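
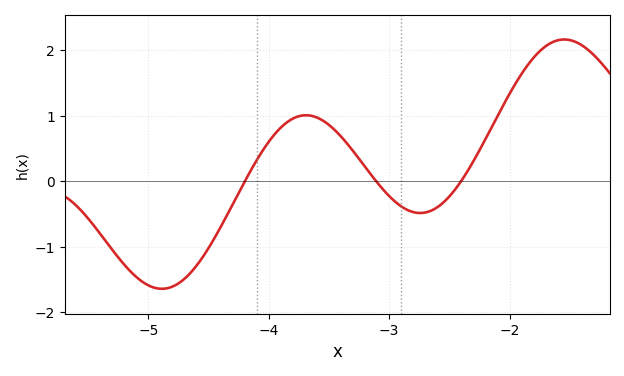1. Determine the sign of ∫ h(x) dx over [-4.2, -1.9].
positive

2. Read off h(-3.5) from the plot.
0.861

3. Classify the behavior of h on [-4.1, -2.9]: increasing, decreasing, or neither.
neither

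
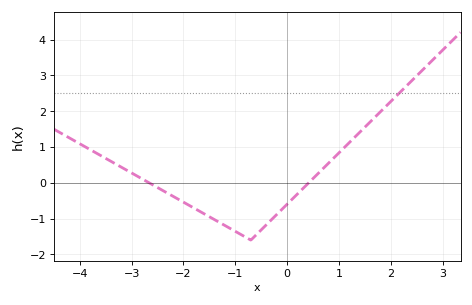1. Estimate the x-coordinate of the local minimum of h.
-0.701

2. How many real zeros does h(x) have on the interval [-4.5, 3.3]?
2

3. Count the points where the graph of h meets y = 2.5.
1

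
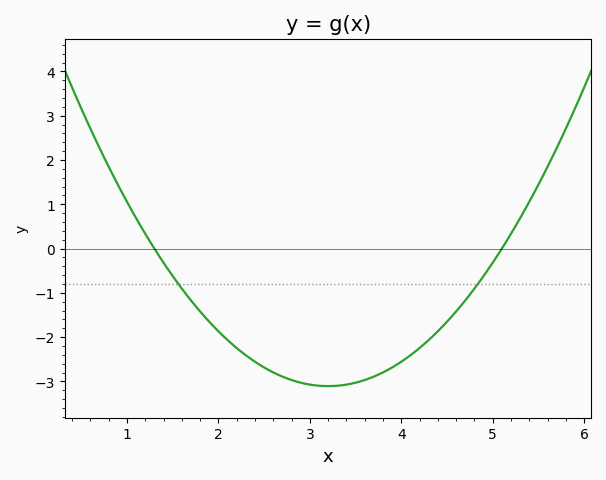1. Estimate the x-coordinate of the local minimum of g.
3.2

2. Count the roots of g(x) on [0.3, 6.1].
2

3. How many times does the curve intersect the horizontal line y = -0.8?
2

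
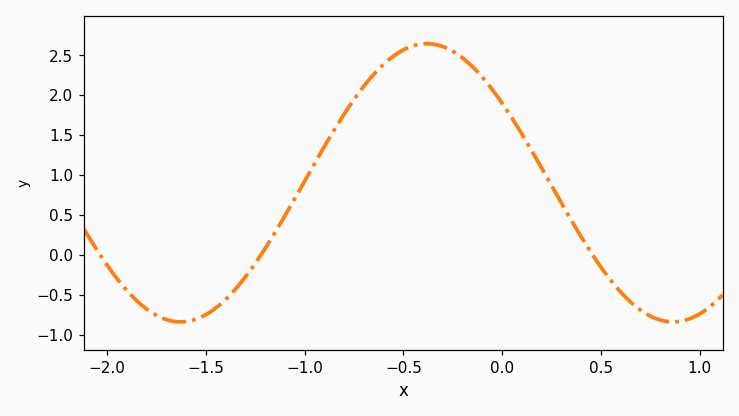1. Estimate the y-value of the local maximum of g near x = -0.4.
2.65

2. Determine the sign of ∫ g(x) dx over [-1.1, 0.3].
positive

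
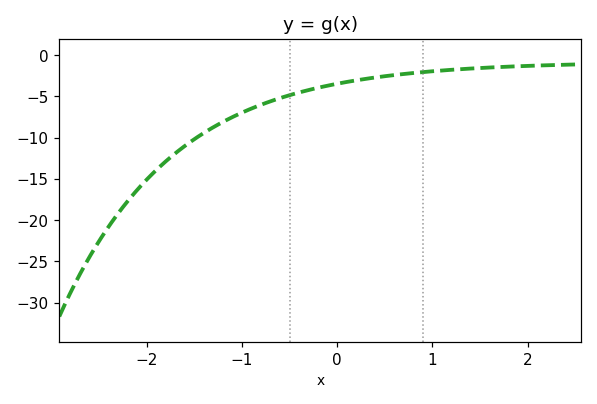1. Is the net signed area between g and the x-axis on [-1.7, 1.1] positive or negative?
negative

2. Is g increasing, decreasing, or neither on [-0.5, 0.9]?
increasing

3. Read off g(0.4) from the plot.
-2.5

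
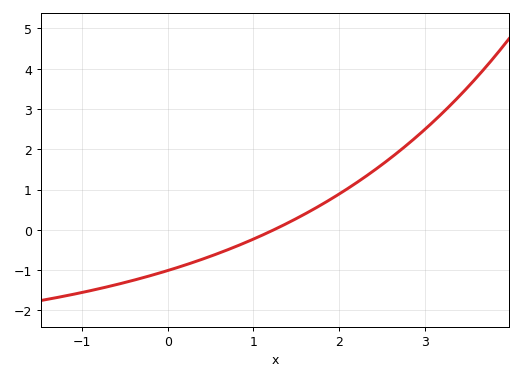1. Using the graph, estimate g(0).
-1.01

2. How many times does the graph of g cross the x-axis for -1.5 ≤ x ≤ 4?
1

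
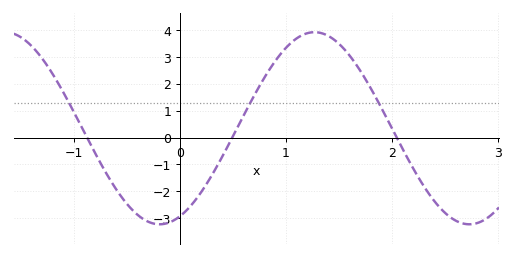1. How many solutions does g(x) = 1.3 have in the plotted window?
3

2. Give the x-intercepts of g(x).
-0.876, 0.494, 2.05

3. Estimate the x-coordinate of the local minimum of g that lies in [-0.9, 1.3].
-0.191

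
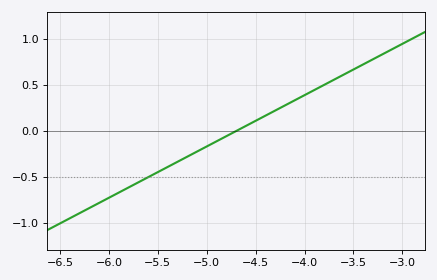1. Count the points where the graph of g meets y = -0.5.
1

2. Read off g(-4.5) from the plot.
0.1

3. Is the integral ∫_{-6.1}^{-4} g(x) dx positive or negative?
negative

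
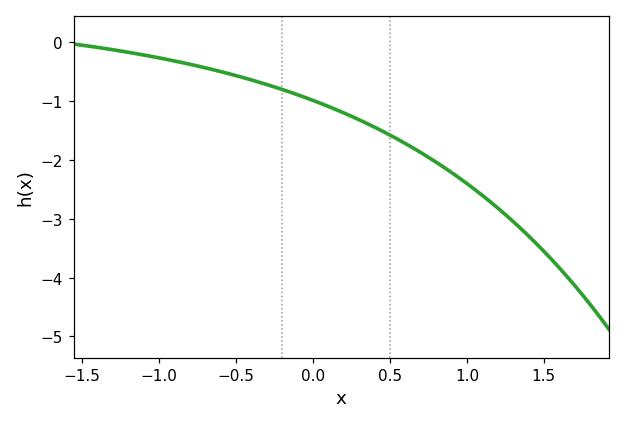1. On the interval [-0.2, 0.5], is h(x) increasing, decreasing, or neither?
decreasing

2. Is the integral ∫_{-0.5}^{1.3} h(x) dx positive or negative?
negative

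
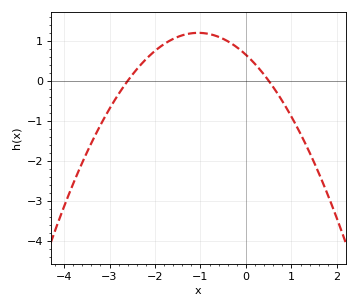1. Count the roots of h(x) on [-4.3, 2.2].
2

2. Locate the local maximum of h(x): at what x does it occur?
-1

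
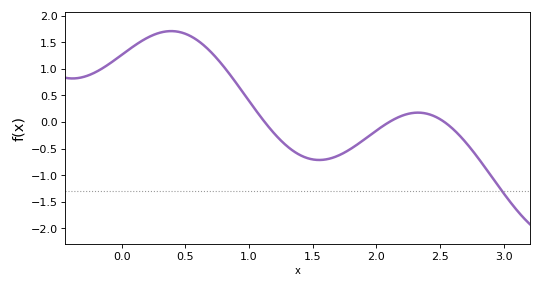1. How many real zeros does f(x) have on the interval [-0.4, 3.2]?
3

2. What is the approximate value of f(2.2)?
0.117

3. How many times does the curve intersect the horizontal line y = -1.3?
1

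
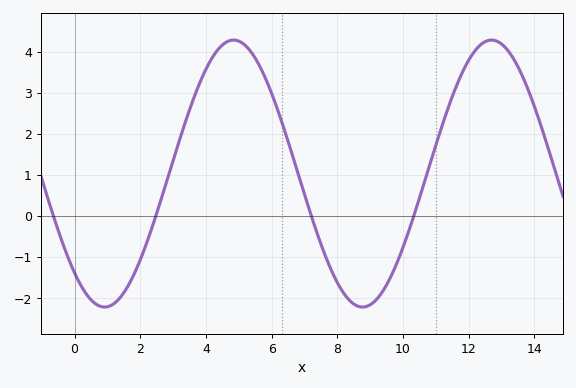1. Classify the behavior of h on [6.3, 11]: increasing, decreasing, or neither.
neither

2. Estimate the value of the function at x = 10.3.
-0.1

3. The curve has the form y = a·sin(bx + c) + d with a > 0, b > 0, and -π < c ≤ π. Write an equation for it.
y = 3.25sin(0.8x - 2.3) + 1.04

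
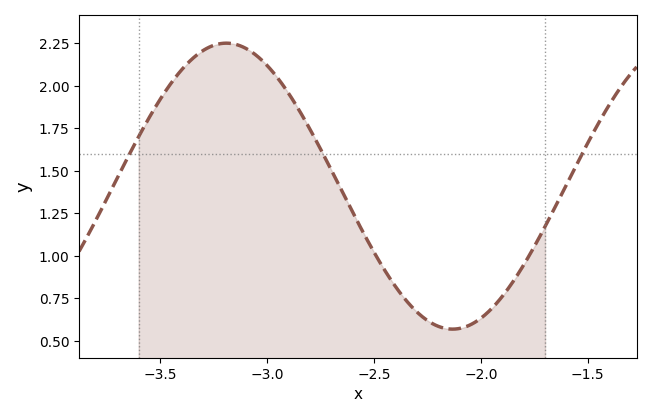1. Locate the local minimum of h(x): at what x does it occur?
-2.15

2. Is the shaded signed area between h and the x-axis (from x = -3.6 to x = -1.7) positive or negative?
positive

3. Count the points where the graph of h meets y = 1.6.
3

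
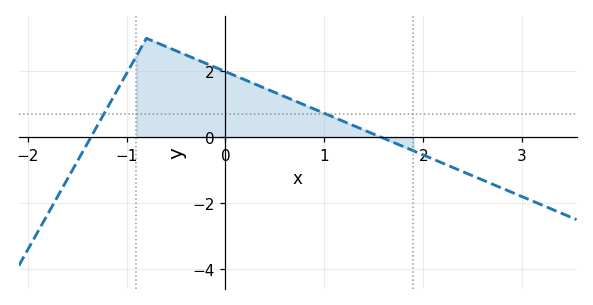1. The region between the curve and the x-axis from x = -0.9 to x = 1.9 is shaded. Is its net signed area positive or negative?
positive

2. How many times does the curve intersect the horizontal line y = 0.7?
2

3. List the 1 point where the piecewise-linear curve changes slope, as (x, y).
(-0.8, 3)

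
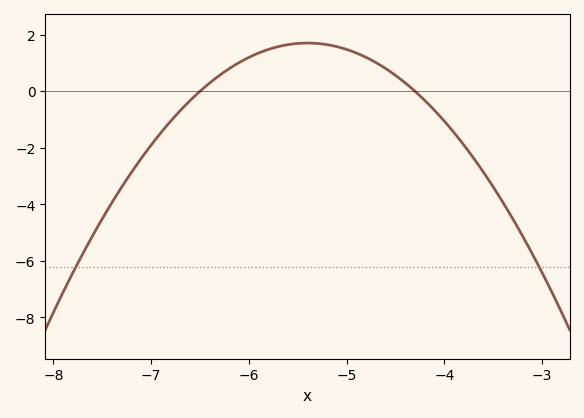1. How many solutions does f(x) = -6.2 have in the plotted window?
2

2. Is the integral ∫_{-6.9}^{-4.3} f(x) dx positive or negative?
positive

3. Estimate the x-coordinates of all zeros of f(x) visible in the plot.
-6.5, -4.3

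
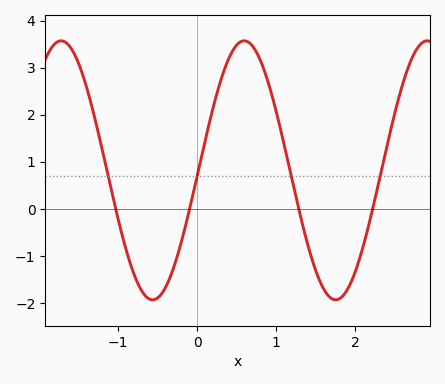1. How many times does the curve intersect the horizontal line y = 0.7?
4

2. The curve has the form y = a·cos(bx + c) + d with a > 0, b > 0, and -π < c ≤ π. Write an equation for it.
y = 2.75cos(2.7x - 1.6) + 0.82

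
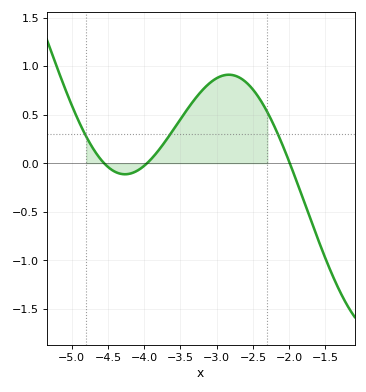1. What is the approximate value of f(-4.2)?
-0.1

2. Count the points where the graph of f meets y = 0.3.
3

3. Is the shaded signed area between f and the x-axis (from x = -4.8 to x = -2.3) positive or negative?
positive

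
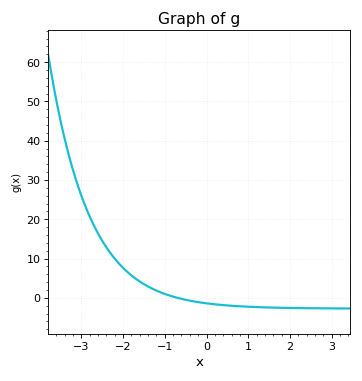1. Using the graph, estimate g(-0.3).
-1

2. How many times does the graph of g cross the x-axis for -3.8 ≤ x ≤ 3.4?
1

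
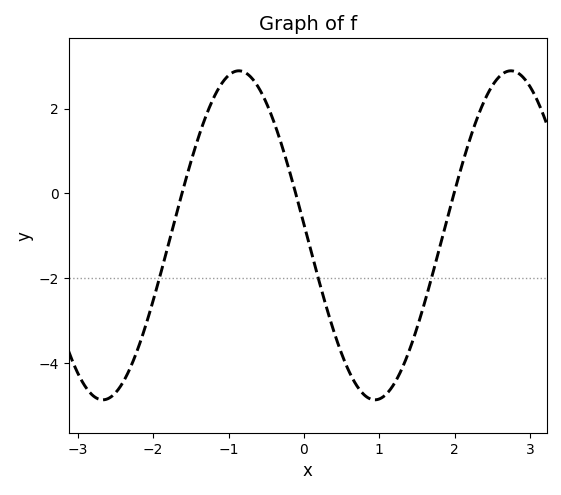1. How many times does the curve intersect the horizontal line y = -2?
3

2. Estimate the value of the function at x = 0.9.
-4.8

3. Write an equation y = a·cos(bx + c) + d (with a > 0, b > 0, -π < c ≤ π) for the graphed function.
y = 3.88cos(1.7x + 1.5) - 0.99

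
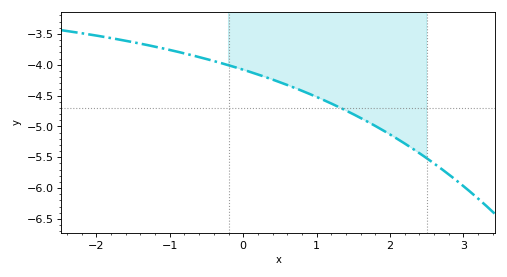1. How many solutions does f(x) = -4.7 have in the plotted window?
1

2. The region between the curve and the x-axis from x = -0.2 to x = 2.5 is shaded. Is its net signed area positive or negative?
negative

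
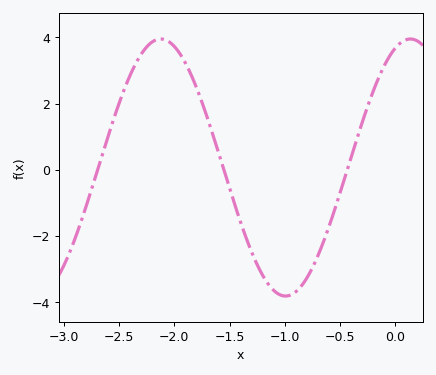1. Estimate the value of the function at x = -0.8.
-3.2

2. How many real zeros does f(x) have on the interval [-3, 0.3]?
3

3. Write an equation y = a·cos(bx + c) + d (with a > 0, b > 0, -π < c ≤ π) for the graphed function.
y = 3.88cos(2.8x - 0.38) + 0.07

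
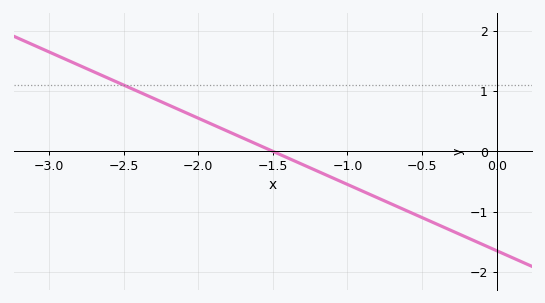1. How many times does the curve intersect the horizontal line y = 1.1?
1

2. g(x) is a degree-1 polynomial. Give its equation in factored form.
y = -1.1(x + 1.5)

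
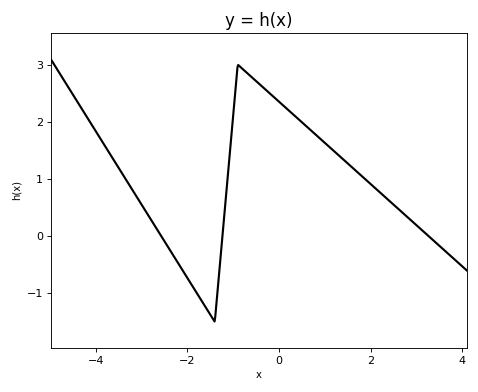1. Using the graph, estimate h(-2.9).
0.4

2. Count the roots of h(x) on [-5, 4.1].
3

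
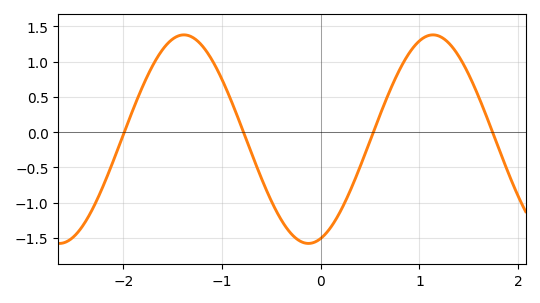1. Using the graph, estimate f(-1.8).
0.65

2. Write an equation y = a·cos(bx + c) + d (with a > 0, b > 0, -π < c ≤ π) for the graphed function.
y = 1.48cos(2.5x - 2.8) - 0.1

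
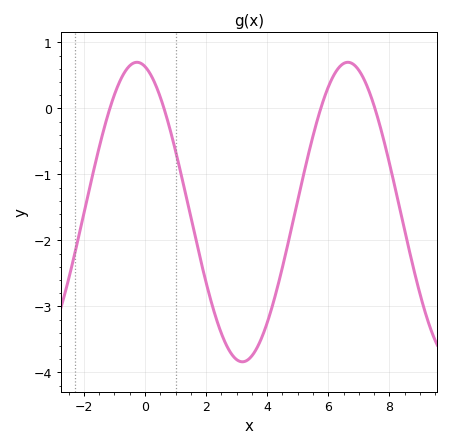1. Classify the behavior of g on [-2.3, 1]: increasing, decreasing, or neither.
neither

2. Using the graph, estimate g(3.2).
-3.8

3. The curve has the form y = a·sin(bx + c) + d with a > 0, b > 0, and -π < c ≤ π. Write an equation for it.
y = 2.27sin(0.91x + 1.8) - 1.57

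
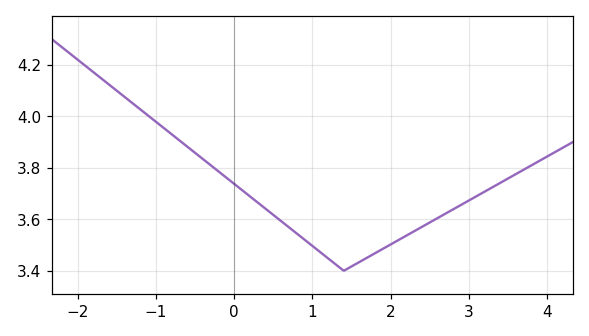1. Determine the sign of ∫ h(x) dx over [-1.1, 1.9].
positive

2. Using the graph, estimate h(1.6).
3.43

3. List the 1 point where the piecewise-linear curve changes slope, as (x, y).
(1.4, 3.4)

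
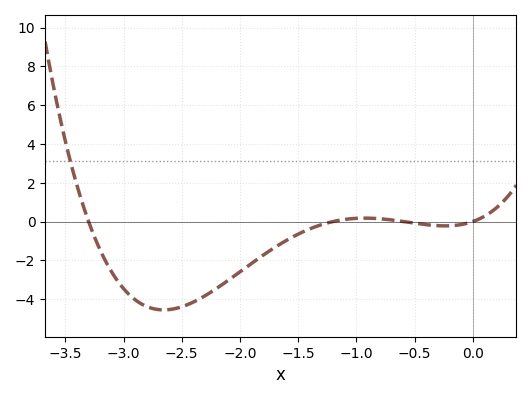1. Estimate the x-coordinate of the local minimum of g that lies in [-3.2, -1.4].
-2.7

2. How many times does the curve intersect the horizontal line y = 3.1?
1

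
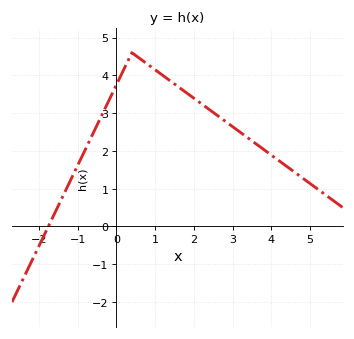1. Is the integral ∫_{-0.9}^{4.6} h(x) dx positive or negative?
positive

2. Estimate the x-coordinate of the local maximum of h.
0.4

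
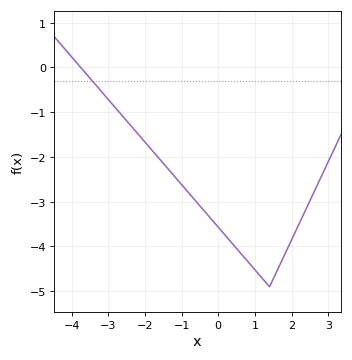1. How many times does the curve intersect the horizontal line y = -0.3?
1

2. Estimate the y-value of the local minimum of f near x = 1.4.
-4.9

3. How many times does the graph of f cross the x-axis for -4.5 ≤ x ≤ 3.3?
1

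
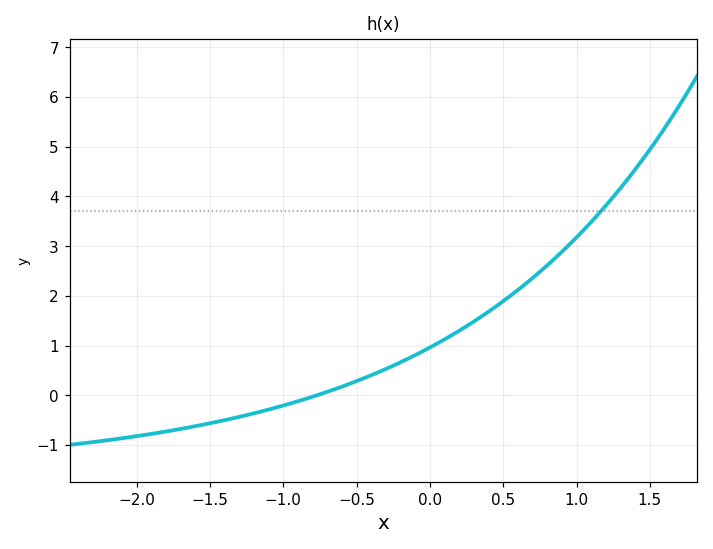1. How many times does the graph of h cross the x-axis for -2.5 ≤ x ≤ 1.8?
1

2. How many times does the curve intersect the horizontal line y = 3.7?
1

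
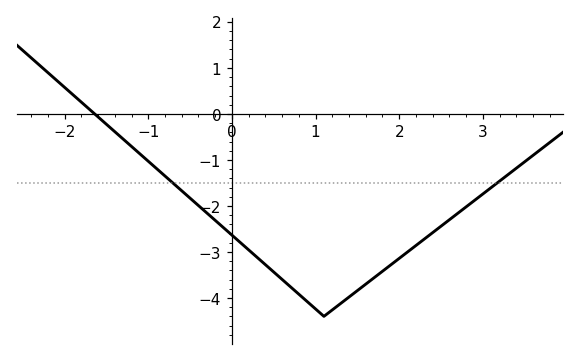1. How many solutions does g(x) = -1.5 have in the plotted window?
2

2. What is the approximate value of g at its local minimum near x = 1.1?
-4.4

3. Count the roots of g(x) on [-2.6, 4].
1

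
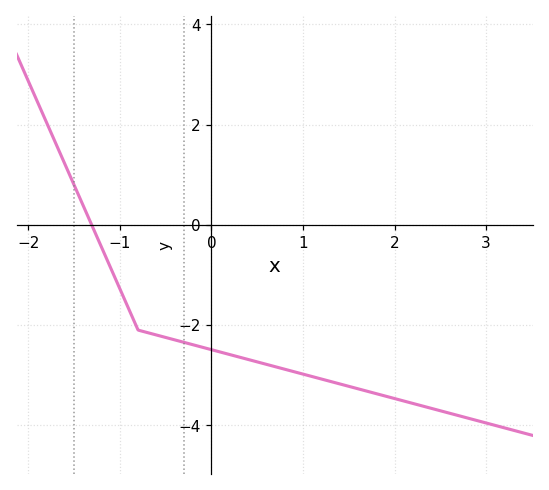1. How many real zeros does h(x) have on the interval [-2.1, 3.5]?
1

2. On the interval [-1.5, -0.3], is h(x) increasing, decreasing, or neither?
decreasing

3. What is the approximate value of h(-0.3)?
-2.4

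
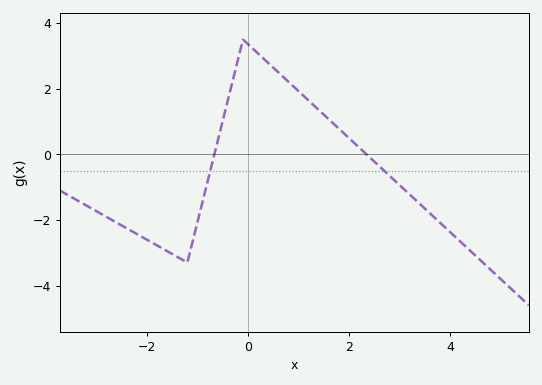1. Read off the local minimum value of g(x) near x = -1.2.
-3.2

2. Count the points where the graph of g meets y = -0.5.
2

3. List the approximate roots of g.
-0.6, 2.4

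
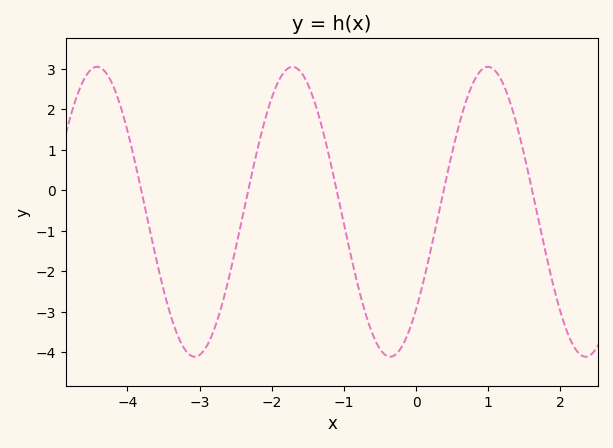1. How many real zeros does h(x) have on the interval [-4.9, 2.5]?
5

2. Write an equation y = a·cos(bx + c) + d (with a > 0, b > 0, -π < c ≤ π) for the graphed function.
y = 3.58cos(2.32x - 2.31) - 0.53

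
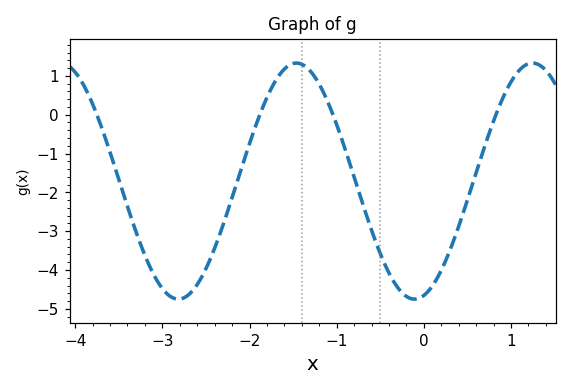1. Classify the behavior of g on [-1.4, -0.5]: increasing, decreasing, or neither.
decreasing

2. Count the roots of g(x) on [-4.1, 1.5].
4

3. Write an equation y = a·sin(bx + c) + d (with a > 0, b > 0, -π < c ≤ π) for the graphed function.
y = 3.04sin(2.3x - 1.3) - 1.71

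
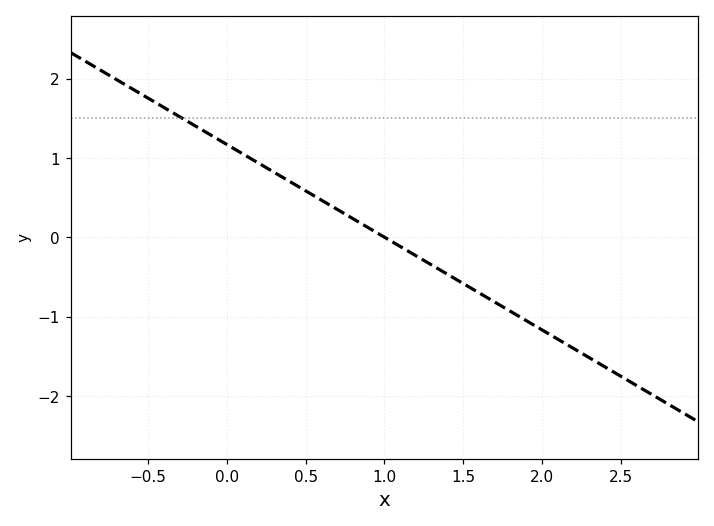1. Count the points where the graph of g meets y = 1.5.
1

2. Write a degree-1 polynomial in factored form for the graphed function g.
y = -1.17(x - 1)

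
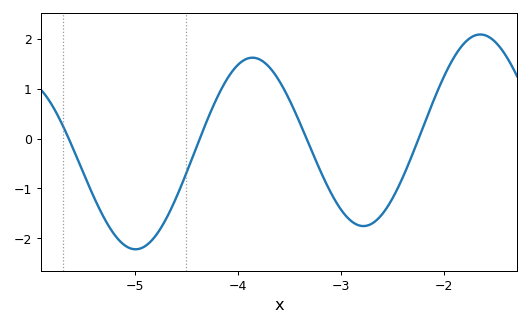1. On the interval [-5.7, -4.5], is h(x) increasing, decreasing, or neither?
neither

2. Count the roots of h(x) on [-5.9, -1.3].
4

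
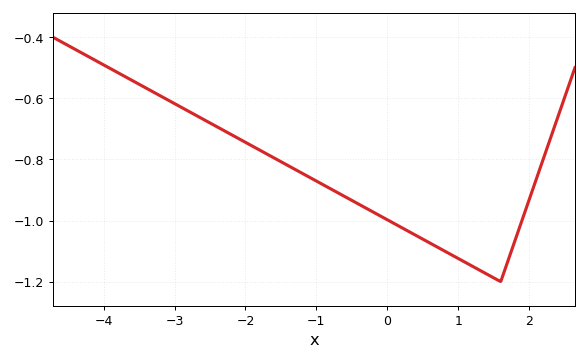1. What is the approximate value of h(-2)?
-0.74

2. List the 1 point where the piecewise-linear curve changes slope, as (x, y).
(1.6, -1.2)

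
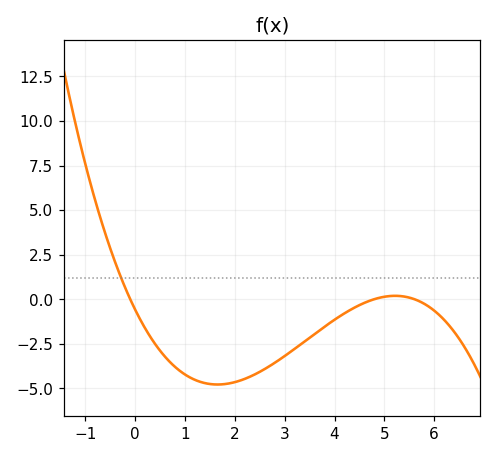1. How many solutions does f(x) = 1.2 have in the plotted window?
1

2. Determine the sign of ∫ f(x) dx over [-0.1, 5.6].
negative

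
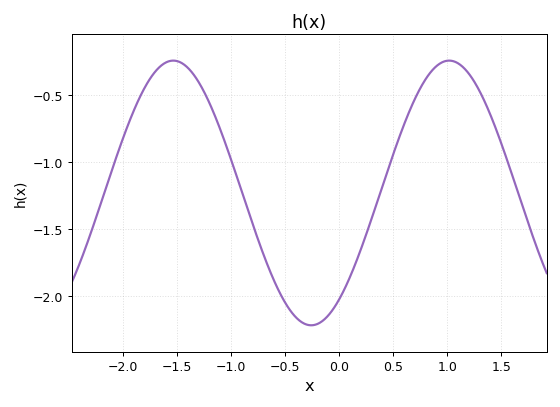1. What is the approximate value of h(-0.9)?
-1.25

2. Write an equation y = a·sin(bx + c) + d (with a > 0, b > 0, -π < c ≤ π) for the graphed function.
y = 0.99sin(2.5x - 0.93) - 1.23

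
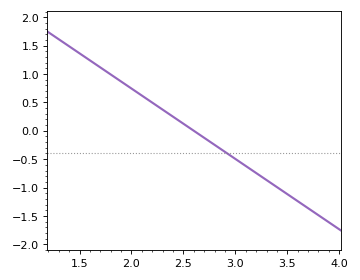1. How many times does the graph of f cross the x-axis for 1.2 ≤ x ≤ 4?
1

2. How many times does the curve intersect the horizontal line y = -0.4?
1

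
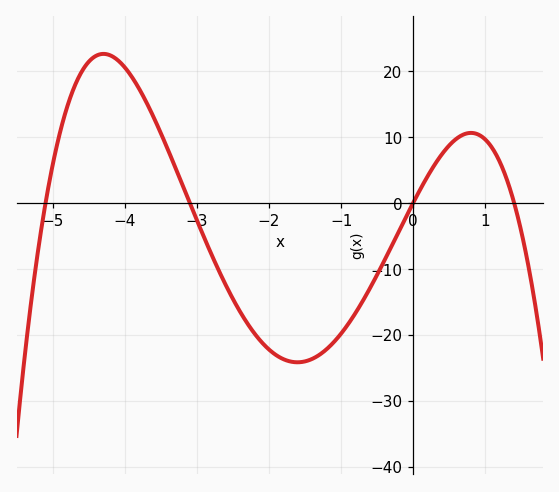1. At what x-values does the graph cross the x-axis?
-5.1, -3.1, 0, 1.4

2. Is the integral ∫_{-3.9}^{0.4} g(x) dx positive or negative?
negative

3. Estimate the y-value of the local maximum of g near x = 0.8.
10.6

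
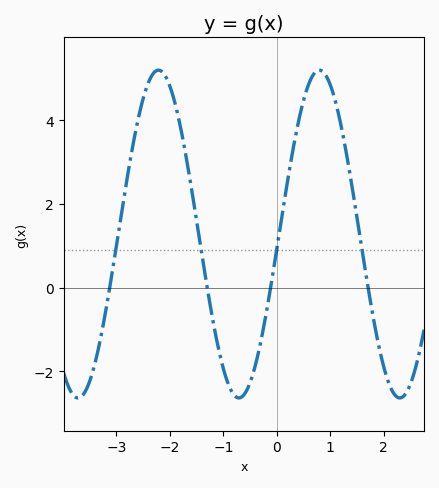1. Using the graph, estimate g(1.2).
3.88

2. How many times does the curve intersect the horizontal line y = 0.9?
4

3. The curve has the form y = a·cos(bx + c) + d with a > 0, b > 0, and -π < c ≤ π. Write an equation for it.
y = 3.92cos(2.09x - 1.66) + 1.28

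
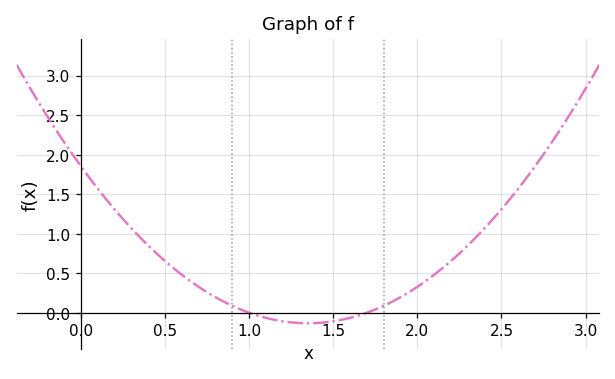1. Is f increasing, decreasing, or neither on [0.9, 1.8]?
neither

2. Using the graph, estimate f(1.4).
-0.131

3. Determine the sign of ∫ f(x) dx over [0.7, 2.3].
positive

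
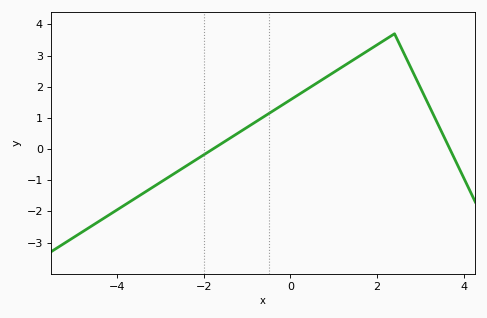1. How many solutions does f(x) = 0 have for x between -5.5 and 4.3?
2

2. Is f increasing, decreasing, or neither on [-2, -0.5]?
increasing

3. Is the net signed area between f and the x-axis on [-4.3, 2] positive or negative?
positive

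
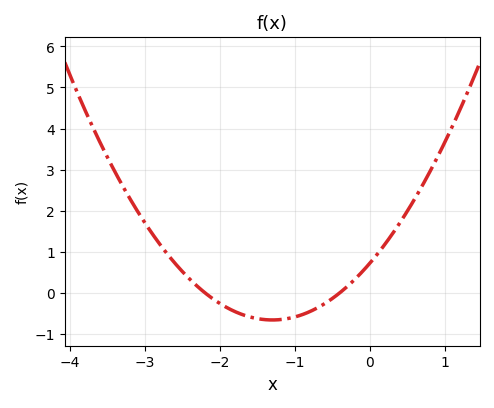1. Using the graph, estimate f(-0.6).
-0.262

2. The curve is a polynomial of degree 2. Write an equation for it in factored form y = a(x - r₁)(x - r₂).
y = 0.82(x + 2.2)(x + 0.4)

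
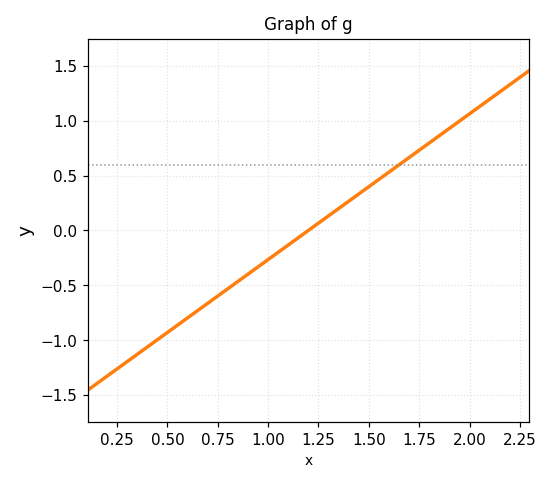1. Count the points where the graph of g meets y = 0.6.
1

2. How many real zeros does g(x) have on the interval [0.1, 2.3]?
1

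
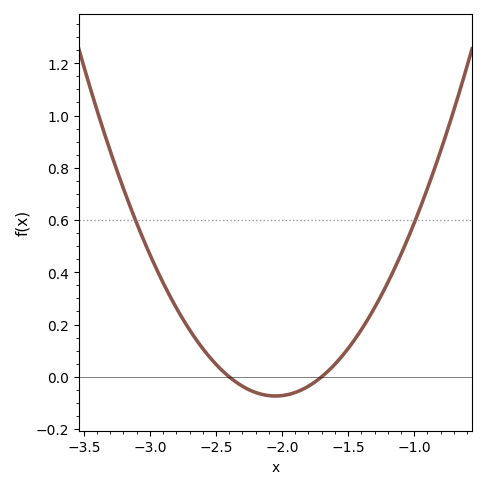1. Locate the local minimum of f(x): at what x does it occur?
-2.05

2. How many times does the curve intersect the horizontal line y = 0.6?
2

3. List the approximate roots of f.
-2.4, -1.7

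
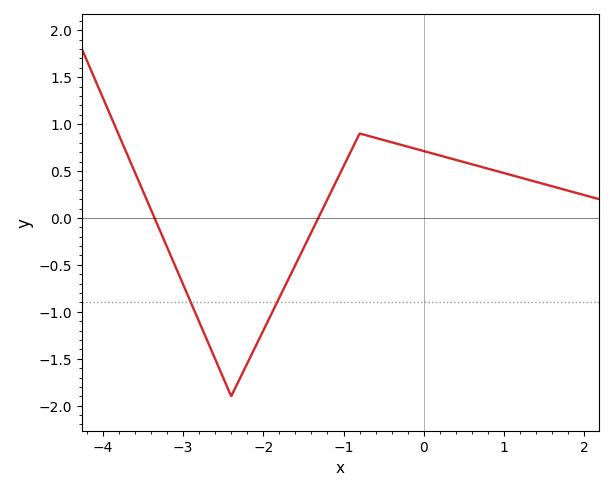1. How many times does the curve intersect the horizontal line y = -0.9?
2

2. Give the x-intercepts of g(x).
-3.4, -1.3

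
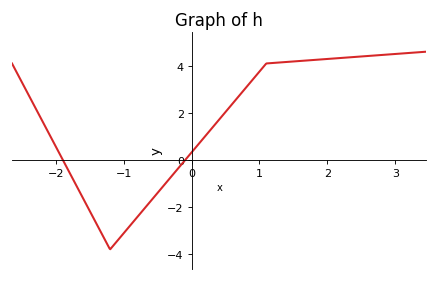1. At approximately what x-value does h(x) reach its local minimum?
-1.2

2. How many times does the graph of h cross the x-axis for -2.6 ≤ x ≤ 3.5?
2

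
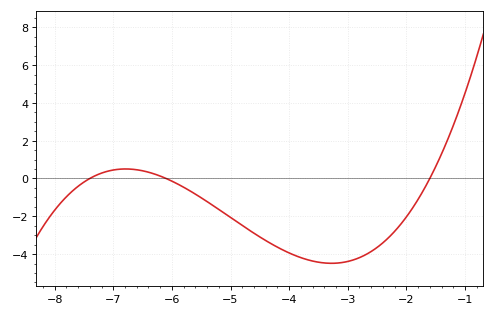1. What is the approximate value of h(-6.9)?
0.4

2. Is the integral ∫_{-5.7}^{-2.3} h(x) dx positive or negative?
negative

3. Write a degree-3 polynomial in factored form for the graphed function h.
y = 0.23(x + 7.4)(x + 6.1)(x + 1.6)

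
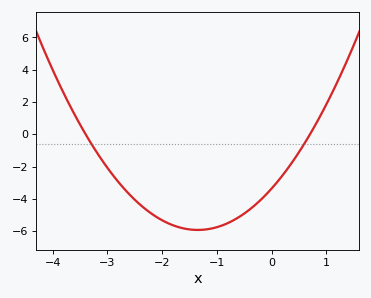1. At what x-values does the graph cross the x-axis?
-3.4, 0.7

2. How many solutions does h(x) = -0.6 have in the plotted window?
2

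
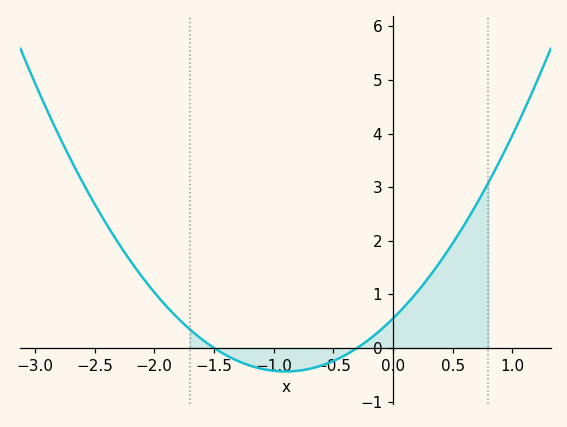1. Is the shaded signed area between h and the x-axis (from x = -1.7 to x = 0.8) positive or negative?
positive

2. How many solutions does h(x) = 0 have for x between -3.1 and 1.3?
2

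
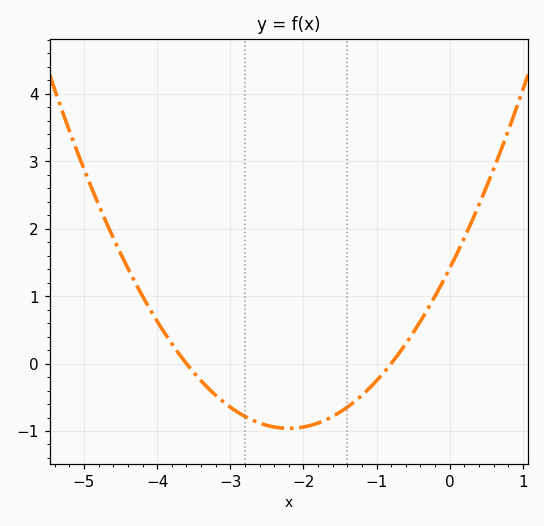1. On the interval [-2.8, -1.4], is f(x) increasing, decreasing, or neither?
neither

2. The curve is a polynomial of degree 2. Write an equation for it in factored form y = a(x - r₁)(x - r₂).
y = 0.49(x + 3.6)(x + 0.8)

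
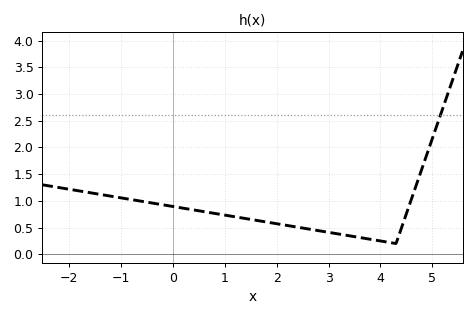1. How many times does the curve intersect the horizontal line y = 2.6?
1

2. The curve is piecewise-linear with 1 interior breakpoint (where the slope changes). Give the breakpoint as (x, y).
(4.3, 0.2)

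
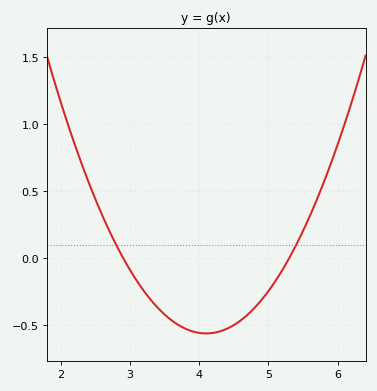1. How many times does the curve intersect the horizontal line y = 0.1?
2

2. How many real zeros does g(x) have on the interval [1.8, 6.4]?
2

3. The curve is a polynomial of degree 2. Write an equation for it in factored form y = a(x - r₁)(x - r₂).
y = 0.39(x - 2.9)(x - 5.3)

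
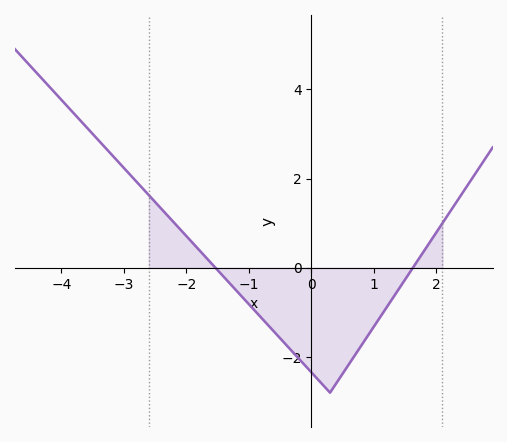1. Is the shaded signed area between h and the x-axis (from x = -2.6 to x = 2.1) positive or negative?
negative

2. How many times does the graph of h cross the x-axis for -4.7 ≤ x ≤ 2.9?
2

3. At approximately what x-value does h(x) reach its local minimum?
0.3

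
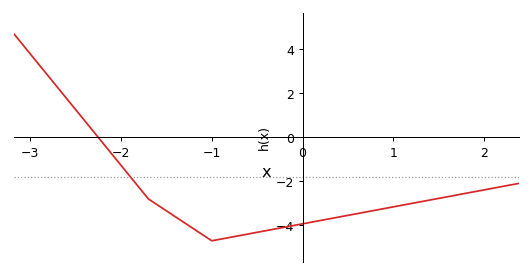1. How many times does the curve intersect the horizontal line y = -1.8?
1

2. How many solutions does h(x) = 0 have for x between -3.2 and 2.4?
1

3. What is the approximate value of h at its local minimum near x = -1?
-4.7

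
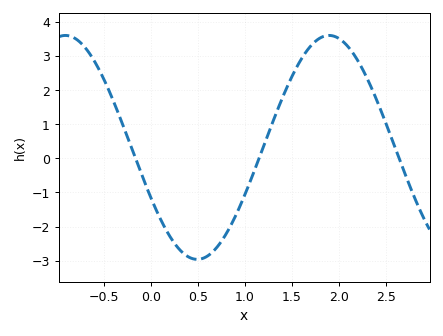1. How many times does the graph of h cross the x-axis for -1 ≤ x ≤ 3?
3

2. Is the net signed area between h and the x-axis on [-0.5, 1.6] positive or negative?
negative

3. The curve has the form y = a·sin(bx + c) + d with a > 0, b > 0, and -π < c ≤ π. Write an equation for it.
y = 3.28sin(2.24x - 2.68) + 0.32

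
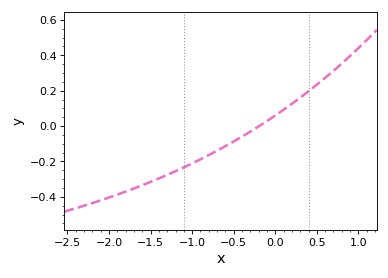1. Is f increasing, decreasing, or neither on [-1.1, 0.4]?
increasing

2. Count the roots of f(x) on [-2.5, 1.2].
1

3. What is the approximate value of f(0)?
0.06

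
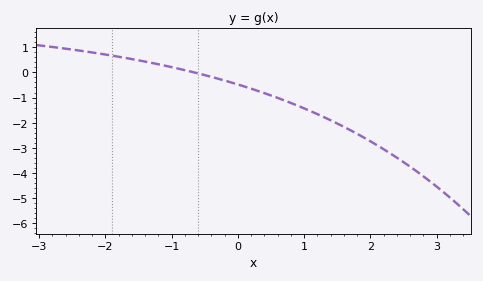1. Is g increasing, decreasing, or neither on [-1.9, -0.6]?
decreasing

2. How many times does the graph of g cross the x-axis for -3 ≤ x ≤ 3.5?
1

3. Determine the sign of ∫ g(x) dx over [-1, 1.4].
negative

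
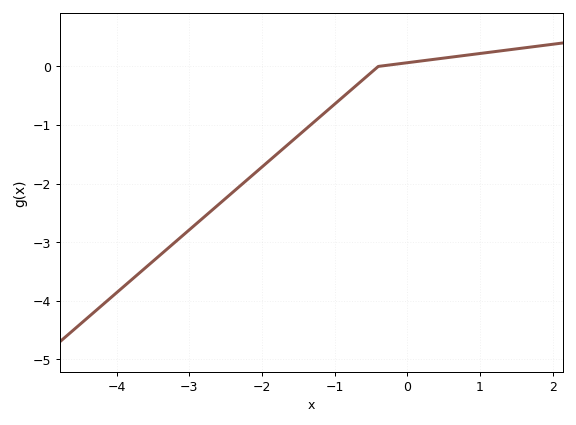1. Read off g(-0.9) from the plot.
-0.536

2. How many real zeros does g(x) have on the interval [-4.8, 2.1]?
1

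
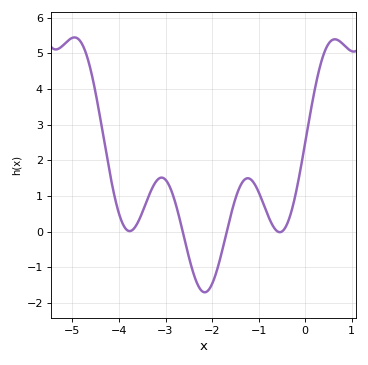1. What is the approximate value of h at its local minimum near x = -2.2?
-1.7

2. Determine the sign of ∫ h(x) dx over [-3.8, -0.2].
positive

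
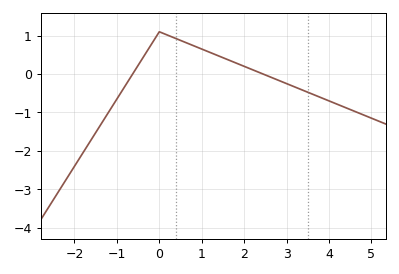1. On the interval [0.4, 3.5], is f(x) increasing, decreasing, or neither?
decreasing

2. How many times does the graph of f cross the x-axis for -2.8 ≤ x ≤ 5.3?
2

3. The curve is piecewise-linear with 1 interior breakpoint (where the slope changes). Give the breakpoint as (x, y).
(0, 1.1)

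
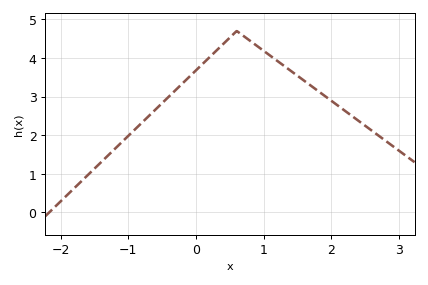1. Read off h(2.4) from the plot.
2.37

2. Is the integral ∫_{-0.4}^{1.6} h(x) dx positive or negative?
positive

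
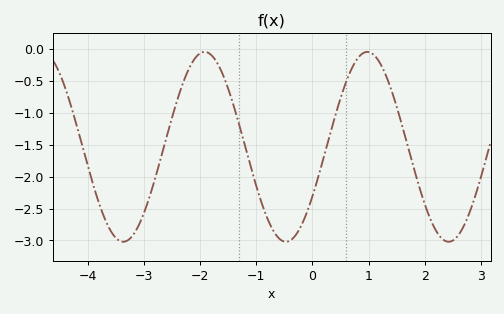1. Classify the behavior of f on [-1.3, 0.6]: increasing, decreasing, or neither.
neither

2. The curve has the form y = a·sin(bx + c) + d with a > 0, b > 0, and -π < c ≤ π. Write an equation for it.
y = 1.49sin(2.2x - 0.55) - 1.53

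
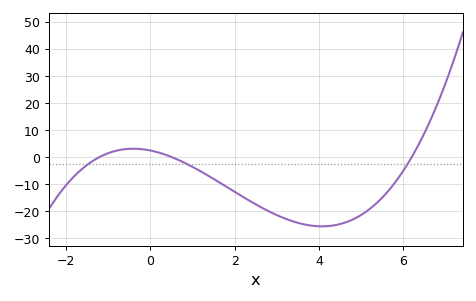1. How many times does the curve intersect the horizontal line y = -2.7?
3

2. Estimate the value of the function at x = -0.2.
3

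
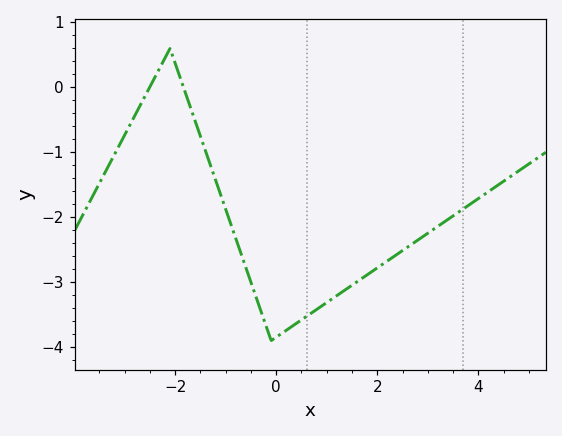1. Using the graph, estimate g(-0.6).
-2.77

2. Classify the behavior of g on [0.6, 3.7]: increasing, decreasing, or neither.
increasing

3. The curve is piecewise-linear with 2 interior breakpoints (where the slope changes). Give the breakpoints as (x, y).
(-2.1, 0.6); (-0.1, -3.9)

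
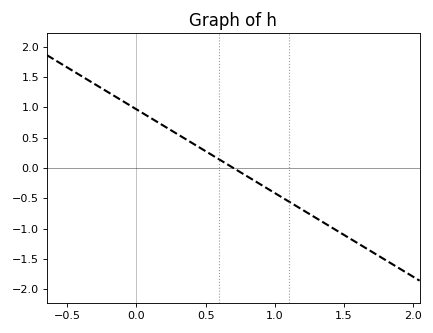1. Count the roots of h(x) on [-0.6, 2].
1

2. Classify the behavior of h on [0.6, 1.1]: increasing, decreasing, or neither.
decreasing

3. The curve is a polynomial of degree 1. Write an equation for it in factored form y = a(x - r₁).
y = -1.38(x - 0.7)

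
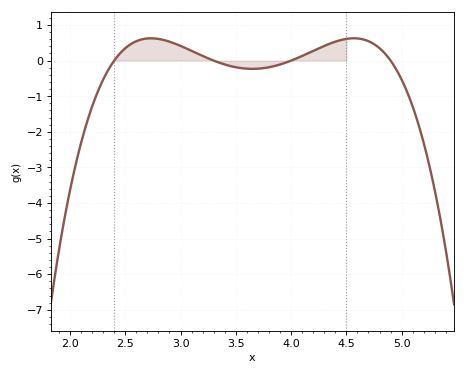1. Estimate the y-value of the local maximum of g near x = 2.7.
0.627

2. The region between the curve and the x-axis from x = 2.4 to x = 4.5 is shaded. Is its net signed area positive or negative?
positive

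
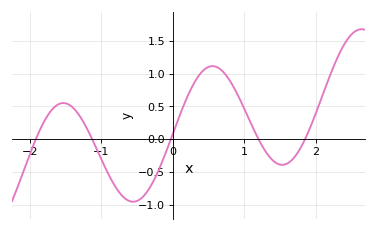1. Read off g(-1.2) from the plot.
0.15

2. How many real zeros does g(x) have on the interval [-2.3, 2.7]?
5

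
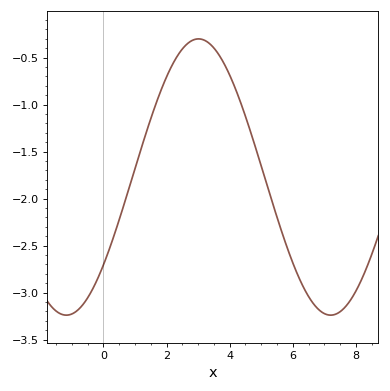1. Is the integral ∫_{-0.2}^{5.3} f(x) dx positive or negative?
negative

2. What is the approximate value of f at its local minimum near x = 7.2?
-3.25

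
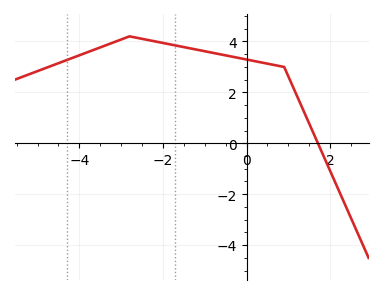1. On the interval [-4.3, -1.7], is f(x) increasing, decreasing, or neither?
neither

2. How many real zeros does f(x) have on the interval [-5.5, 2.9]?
1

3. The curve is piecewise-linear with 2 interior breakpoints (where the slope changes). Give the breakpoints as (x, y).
(-2.8, 4.2); (0.9, 3)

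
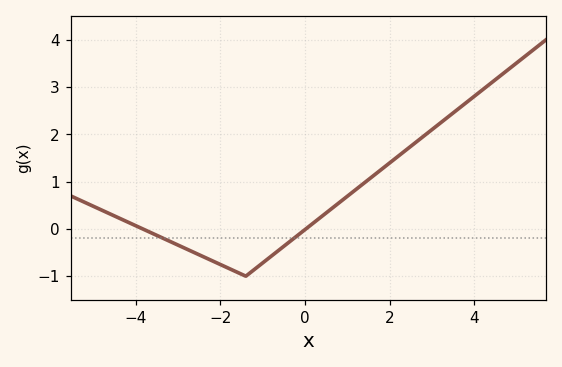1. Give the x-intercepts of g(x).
-3.83, 0.017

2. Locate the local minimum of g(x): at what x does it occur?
-1.4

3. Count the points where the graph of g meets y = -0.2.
2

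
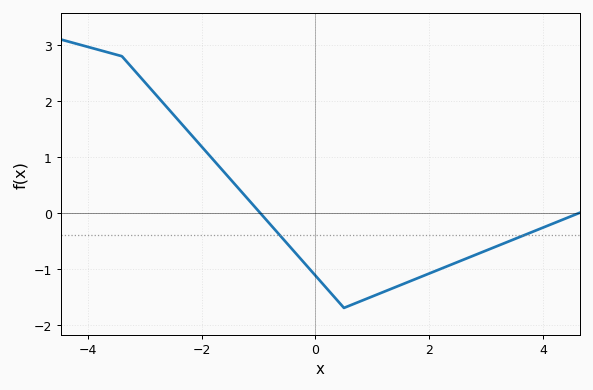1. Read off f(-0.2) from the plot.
-0.892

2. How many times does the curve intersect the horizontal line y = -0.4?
2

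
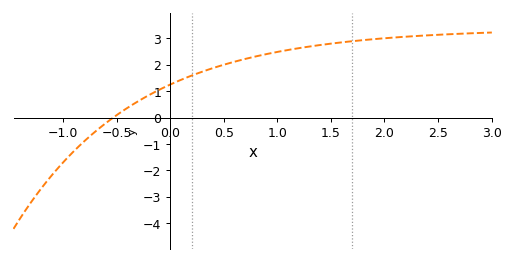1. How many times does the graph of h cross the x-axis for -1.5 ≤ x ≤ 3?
1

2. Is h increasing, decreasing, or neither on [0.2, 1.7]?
increasing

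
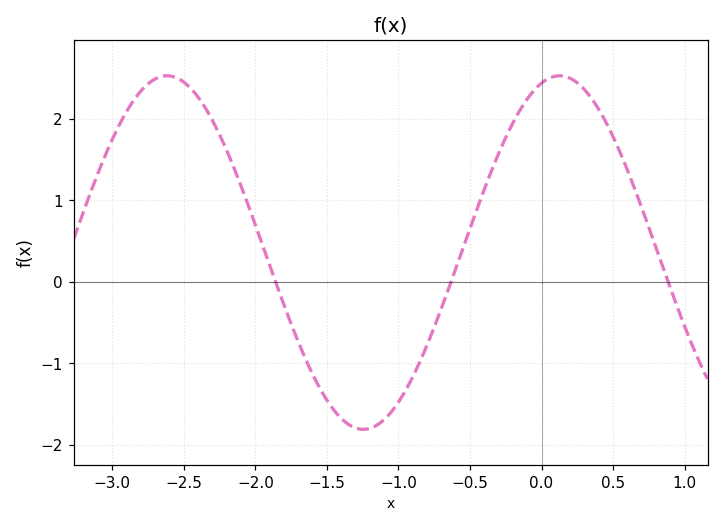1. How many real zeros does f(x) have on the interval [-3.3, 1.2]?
3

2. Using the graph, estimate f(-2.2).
1.6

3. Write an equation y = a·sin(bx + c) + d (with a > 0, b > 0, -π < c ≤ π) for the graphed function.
y = 2.17sin(2.3x + 1.3) + 0.36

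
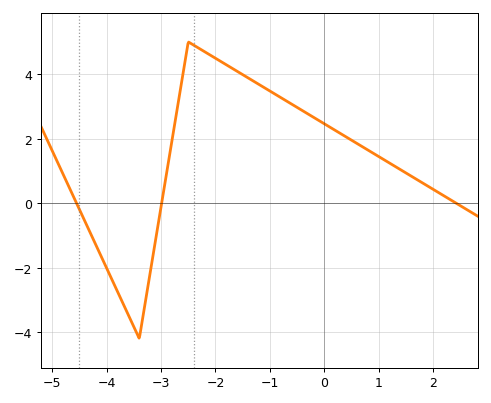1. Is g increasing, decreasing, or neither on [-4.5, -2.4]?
neither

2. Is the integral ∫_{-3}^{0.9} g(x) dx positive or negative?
positive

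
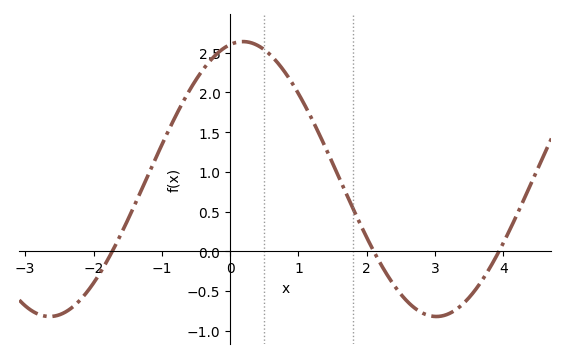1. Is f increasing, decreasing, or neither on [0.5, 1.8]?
decreasing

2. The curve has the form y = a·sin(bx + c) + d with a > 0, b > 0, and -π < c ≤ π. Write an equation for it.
y = 1.73sin(1.1x + 1.4) + 0.91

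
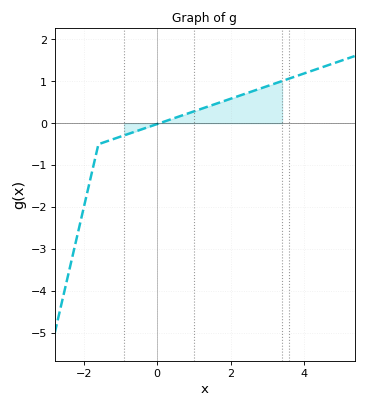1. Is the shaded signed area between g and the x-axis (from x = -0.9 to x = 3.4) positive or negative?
positive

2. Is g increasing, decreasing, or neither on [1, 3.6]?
increasing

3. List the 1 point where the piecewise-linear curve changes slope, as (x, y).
(-1.6, -0.5)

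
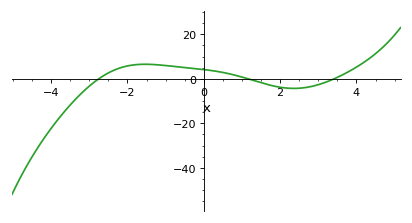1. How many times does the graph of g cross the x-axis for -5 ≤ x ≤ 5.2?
3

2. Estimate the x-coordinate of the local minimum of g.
2.36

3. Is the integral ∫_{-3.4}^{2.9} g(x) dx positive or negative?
positive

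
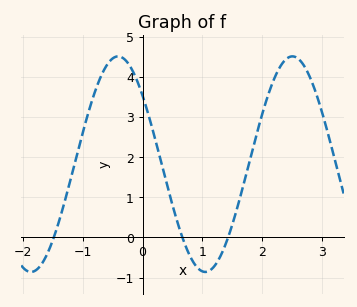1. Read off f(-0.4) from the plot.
4.5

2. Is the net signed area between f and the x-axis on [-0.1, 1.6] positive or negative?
positive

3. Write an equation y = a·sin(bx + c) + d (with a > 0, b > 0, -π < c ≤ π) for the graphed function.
y = 2.69sin(2.2x + 2.5) + 1.83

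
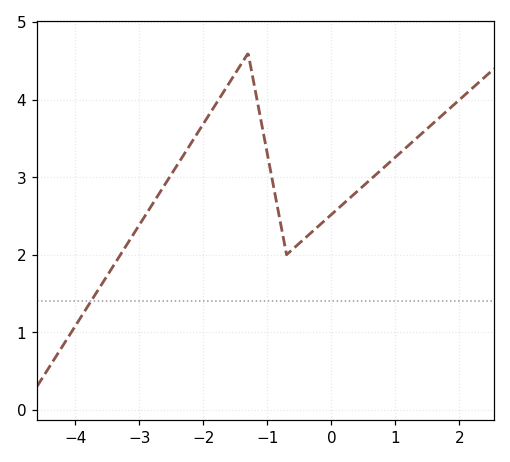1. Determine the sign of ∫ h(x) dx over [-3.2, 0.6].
positive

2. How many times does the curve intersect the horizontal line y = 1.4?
1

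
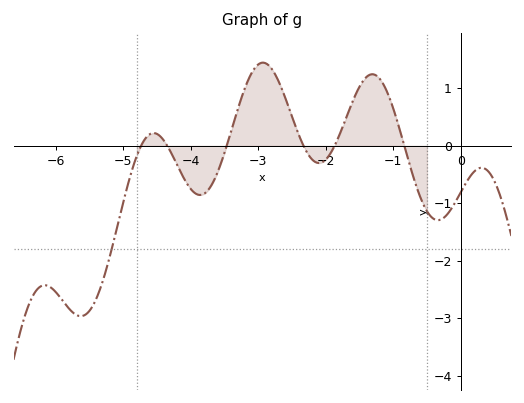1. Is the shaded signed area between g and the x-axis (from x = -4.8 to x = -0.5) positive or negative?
positive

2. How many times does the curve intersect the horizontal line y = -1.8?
1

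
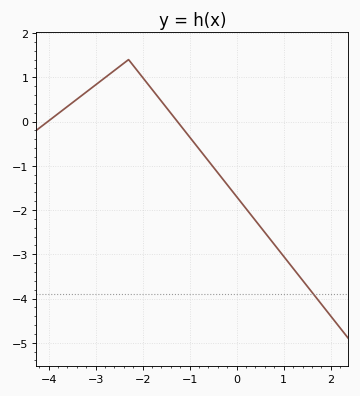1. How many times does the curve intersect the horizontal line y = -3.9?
1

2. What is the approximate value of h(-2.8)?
1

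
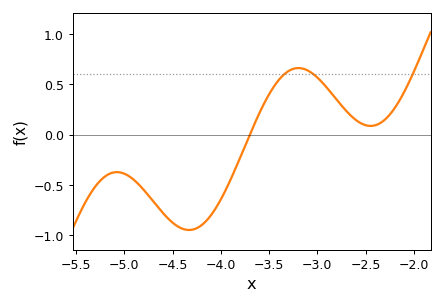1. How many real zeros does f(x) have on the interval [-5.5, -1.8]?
1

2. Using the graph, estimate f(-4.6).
-0.8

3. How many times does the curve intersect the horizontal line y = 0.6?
3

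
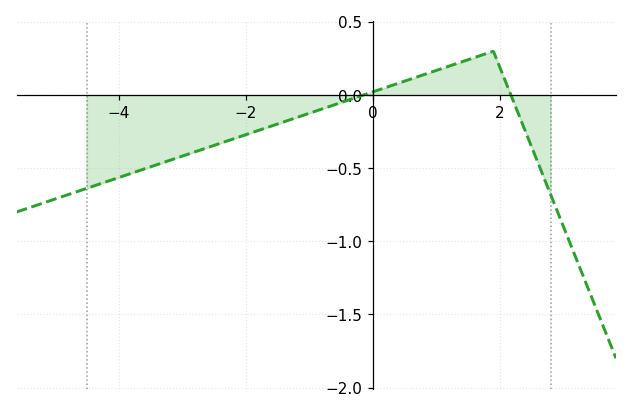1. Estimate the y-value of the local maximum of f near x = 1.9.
0.3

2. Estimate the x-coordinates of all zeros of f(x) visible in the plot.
-0.147, 2.18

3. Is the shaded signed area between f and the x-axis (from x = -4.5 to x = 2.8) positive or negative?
negative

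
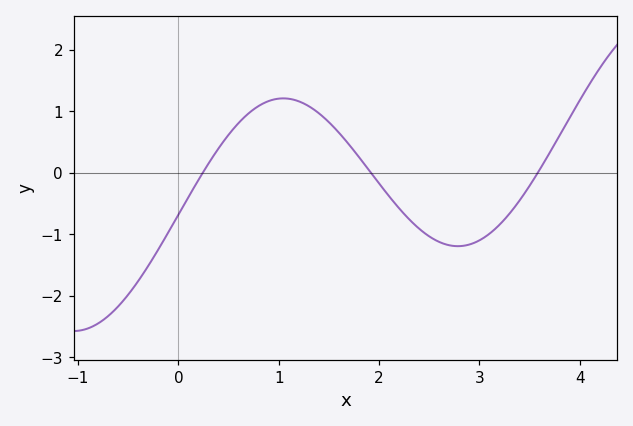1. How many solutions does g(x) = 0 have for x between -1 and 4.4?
3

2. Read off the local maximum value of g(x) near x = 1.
1.21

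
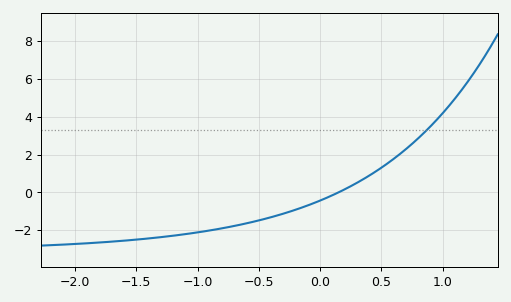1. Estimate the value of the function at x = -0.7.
-1.8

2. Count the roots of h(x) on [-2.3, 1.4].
1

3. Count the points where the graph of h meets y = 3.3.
1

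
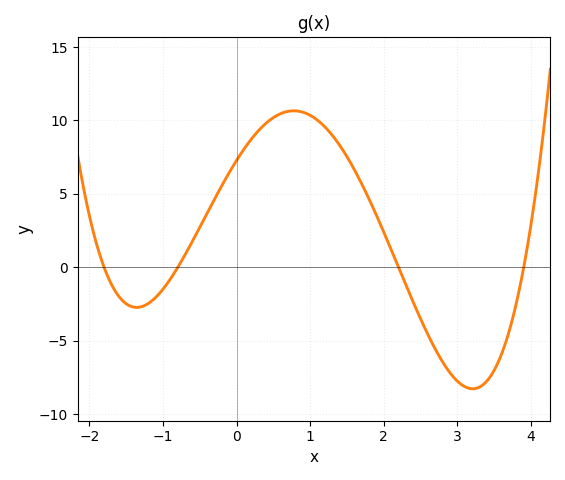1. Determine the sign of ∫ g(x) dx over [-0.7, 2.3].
positive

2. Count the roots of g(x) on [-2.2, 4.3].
4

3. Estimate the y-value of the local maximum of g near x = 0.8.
10.5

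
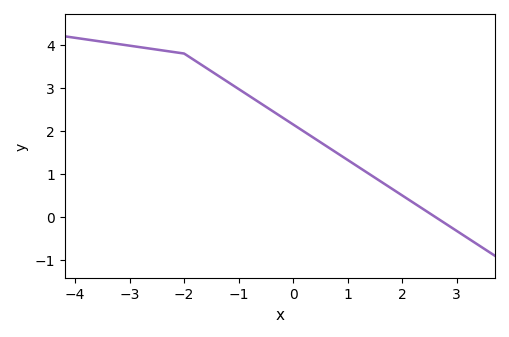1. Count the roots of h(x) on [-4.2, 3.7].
1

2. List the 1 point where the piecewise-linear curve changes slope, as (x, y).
(-2, 3.8)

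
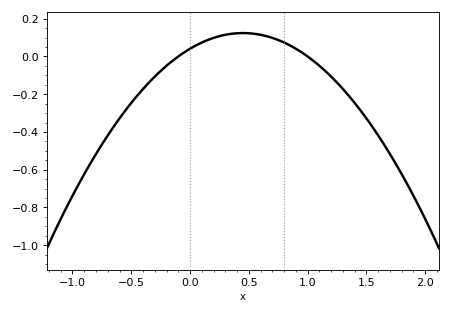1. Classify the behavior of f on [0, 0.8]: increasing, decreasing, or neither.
neither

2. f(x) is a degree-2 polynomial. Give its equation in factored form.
y = -0.41(x + 0.1)(x - 1)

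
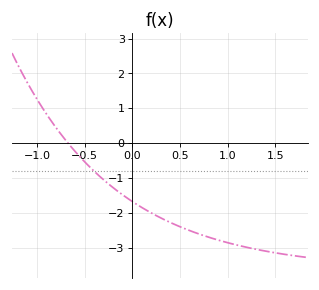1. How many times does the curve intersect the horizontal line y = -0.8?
1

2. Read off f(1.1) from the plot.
-2.92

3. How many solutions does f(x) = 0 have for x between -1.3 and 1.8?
1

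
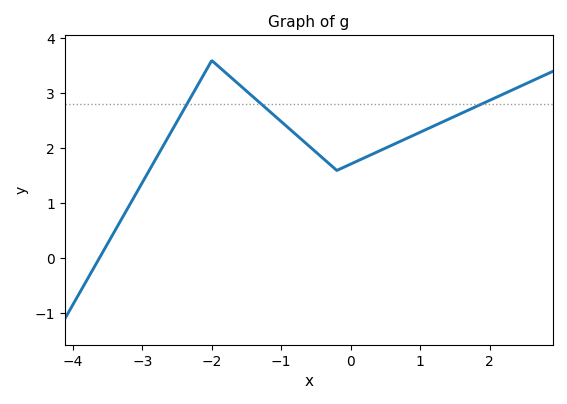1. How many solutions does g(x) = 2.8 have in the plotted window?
3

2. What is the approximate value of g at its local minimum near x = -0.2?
1.6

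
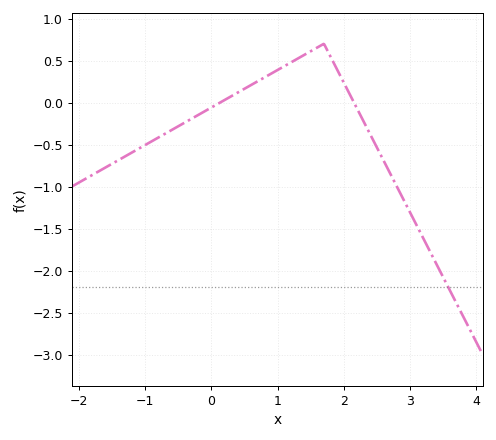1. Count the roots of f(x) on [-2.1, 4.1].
2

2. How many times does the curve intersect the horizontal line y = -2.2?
1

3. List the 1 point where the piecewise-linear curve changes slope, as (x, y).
(1.7, 0.7)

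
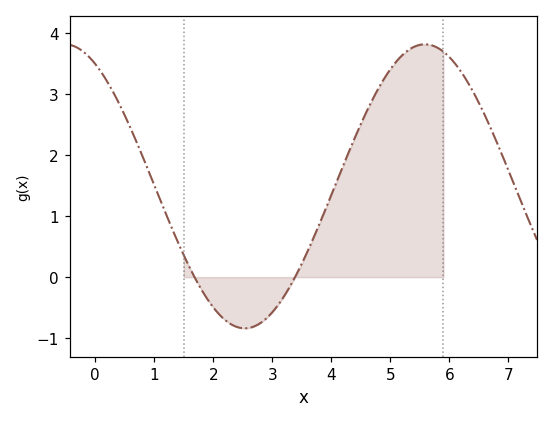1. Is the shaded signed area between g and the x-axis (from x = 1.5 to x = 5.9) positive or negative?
positive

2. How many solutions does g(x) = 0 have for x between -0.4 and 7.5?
2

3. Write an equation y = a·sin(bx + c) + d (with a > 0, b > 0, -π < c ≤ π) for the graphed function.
y = 2.33sin(1.03x + 2.1) + 1.49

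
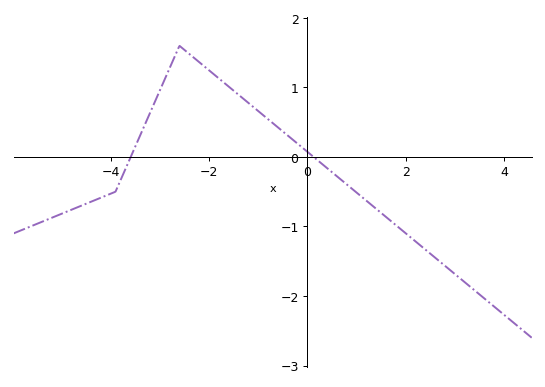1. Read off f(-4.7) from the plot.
-0.732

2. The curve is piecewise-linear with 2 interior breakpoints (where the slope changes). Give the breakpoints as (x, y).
(-3.9, -0.5); (-2.6, 1.6)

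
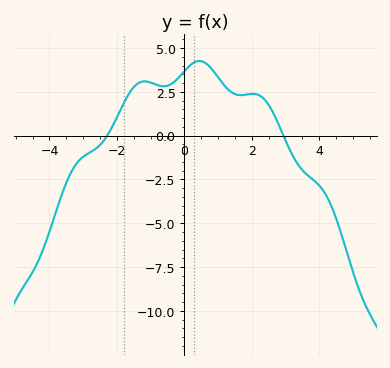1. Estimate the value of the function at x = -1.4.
3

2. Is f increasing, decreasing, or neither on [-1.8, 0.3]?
neither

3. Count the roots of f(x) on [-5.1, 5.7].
2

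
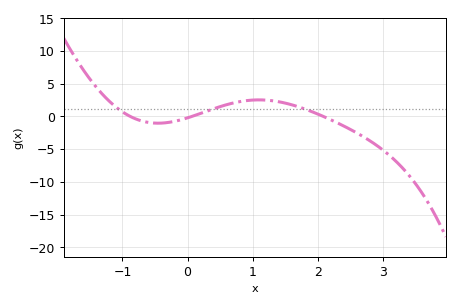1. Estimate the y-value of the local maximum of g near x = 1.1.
2.52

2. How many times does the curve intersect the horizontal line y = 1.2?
3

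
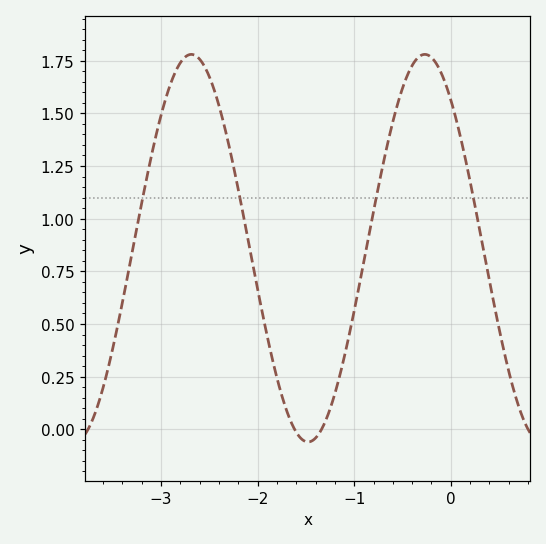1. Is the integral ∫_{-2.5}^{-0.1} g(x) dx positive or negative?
positive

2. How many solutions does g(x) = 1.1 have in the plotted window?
4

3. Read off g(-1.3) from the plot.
0.05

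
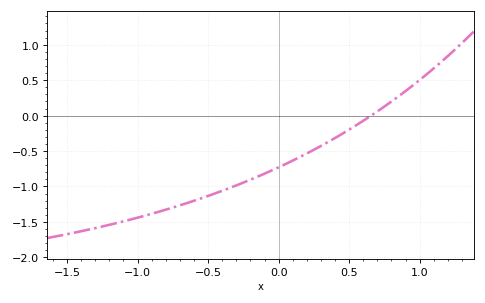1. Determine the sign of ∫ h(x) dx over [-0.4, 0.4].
negative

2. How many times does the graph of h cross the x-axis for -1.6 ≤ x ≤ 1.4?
1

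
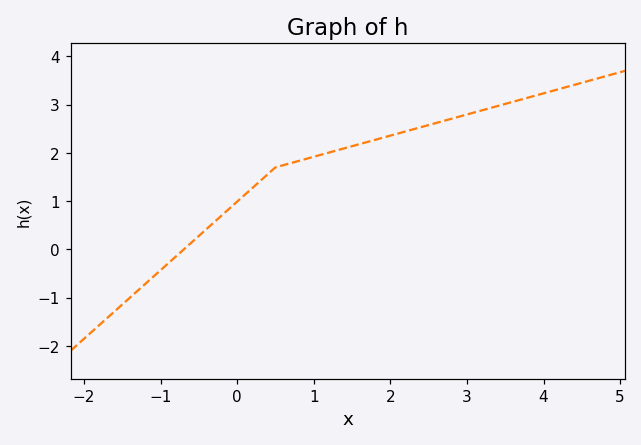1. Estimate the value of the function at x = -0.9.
-0.29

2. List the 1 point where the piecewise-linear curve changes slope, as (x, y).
(0.5, 1.7)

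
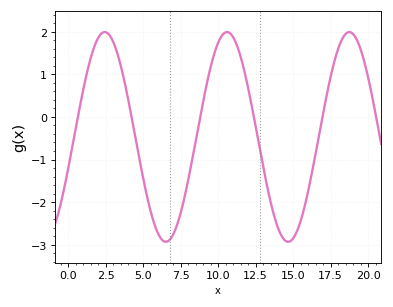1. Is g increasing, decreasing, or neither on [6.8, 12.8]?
neither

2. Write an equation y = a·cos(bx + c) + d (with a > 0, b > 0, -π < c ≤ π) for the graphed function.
y = 2.46cos(0.77x - 1.87) - 0.47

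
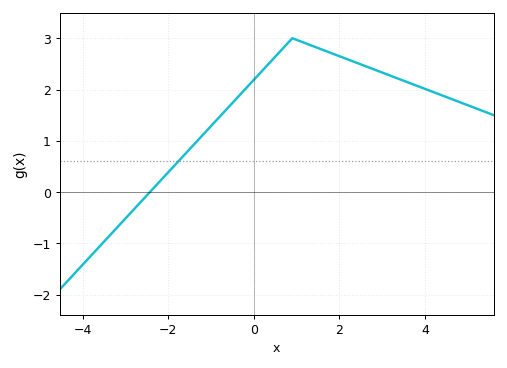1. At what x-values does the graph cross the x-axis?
-2.43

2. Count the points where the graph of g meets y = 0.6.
1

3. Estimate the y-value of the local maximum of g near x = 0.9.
3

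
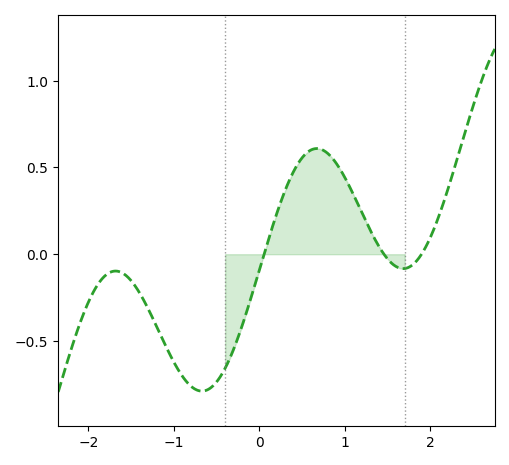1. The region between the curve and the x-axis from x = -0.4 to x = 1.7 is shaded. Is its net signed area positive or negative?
positive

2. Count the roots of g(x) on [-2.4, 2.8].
3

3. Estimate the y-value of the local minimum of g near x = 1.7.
-0.083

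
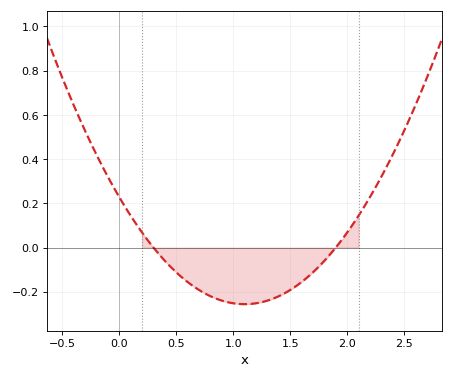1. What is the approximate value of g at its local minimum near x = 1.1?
-0.26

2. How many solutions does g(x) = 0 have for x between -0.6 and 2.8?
2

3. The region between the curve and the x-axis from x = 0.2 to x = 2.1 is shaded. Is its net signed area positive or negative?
negative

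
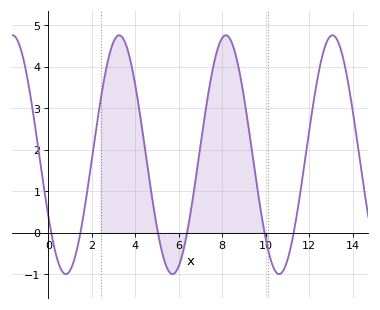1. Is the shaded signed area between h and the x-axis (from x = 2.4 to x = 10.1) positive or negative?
positive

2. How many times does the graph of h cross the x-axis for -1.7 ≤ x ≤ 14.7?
6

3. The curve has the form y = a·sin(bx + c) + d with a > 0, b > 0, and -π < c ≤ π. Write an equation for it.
y = 2.88sin(1.3x - 2.6) + 1.88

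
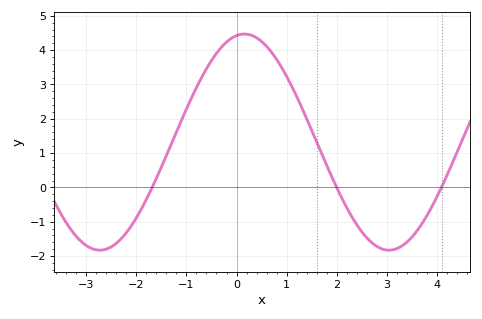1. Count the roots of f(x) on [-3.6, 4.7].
3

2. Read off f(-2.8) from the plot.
-1.8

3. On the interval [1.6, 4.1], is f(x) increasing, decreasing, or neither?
neither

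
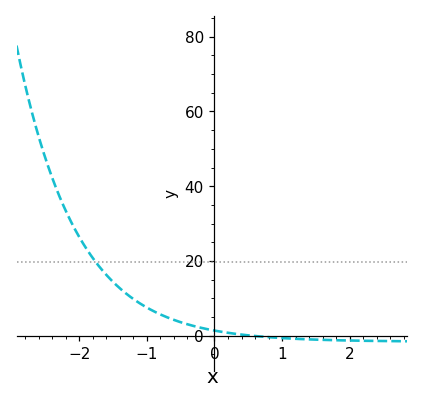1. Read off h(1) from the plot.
-0.638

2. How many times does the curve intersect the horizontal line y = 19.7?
1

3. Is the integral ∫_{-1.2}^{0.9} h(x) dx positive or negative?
positive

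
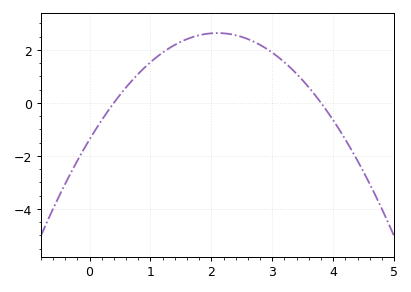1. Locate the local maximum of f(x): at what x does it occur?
2.1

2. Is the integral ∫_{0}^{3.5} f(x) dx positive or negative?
positive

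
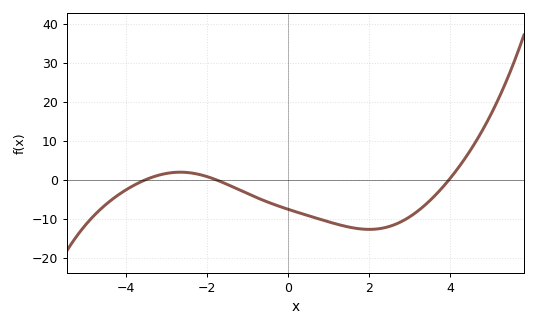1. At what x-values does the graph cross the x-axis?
-3.53, -1.76, 3.96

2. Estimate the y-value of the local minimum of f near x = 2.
-12.7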